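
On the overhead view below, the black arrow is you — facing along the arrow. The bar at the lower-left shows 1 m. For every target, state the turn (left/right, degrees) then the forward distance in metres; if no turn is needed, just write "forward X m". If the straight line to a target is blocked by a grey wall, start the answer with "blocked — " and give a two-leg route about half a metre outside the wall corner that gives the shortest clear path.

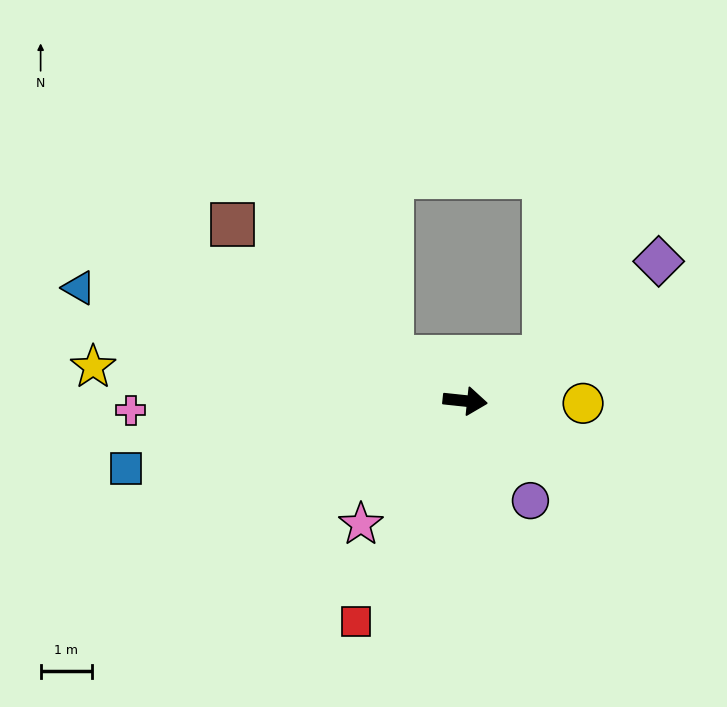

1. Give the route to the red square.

turn right 110°, forward 4.8 m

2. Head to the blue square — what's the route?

turn right 163°, forward 6.8 m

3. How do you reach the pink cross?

turn right 172°, forward 6.6 m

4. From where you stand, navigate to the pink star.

turn right 124°, forward 3.2 m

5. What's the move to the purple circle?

turn right 51°, forward 2.3 m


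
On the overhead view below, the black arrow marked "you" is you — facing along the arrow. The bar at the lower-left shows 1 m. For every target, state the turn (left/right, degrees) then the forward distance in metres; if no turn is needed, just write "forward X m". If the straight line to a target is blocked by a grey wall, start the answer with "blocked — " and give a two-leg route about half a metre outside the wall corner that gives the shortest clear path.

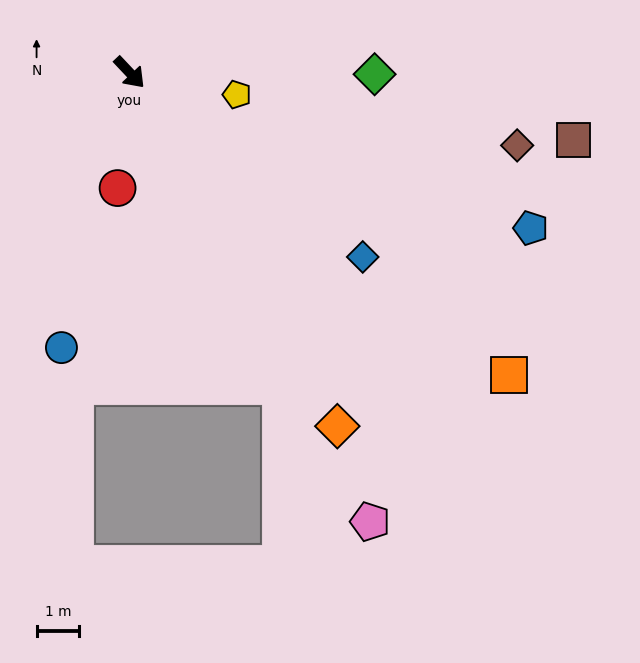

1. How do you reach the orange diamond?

turn right 13°, forward 9.6 m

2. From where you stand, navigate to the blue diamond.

turn left 8°, forward 7.0 m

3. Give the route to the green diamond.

turn left 46°, forward 5.7 m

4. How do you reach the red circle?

turn right 49°, forward 2.7 m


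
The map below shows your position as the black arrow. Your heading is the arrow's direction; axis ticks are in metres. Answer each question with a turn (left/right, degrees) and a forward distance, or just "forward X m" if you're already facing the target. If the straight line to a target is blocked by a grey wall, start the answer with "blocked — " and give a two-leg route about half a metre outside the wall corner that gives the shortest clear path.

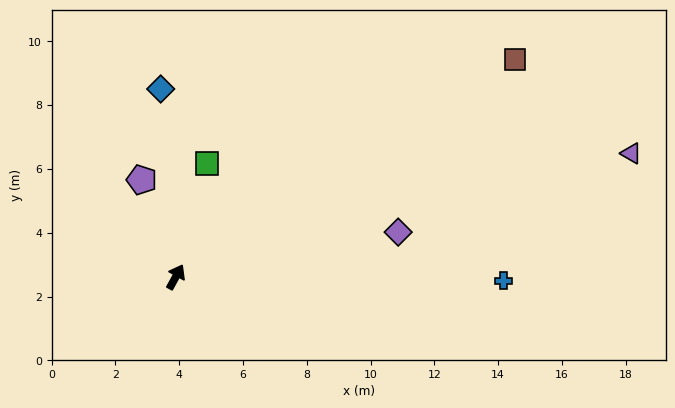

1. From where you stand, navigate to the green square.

turn left 13°, forward 3.7 m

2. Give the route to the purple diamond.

turn right 50°, forward 7.1 m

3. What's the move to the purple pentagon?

turn left 48°, forward 3.2 m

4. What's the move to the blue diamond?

turn left 33°, forward 5.9 m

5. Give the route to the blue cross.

turn right 62°, forward 10.3 m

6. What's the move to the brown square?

turn right 29°, forward 12.6 m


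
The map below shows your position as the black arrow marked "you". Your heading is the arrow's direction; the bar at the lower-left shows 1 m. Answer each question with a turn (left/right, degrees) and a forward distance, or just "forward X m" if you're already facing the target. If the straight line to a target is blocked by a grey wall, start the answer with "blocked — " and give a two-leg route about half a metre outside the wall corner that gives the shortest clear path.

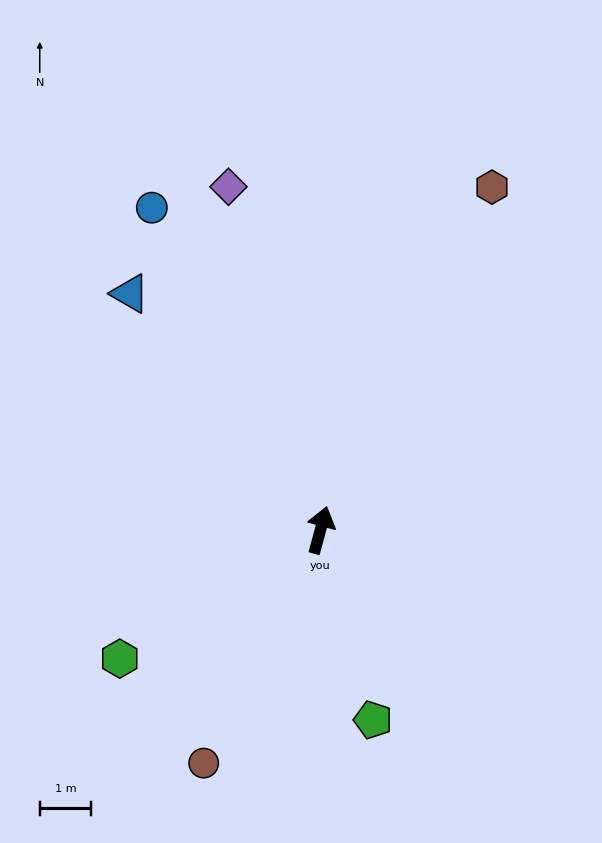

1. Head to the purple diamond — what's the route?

turn left 30°, forward 6.9 m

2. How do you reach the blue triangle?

turn left 54°, forward 5.9 m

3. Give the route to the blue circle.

turn left 43°, forward 7.1 m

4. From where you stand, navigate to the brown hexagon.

turn right 11°, forward 7.5 m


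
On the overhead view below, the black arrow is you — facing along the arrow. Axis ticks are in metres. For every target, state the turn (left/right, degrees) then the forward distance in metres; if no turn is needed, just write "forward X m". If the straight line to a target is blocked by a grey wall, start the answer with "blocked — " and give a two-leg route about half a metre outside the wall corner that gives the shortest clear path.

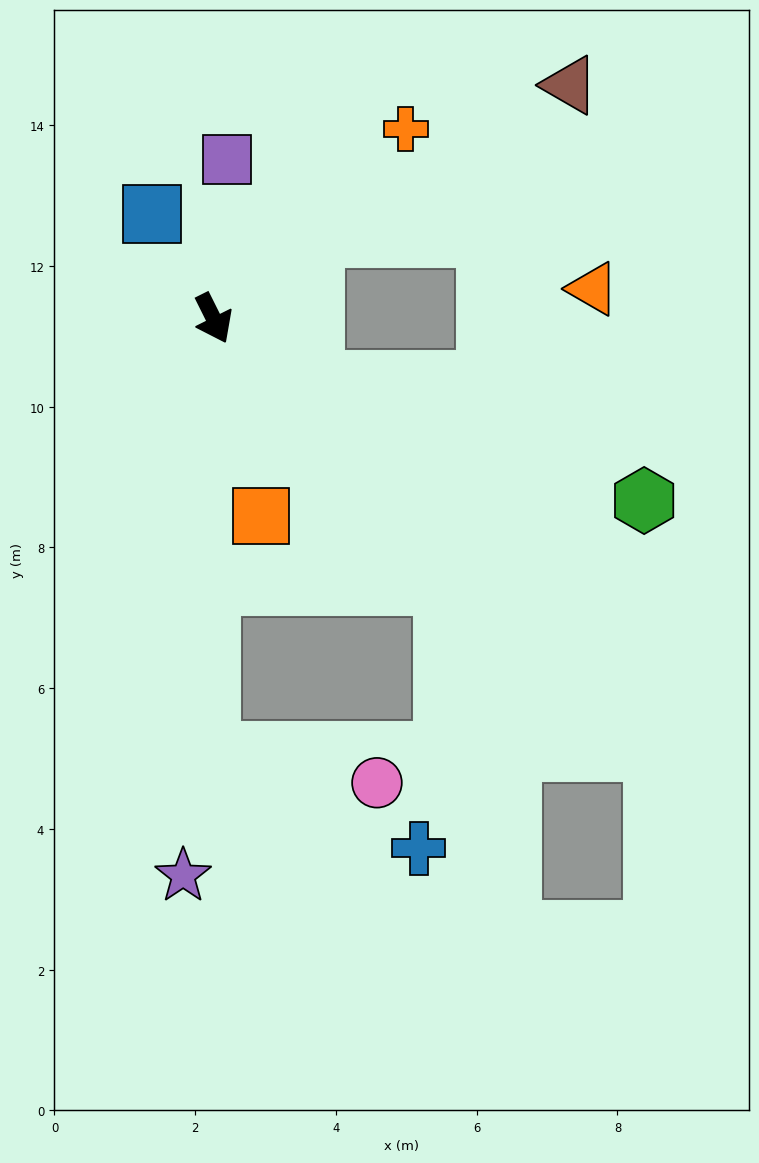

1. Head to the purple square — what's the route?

turn left 149°, forward 2.3 m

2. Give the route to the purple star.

turn right 30°, forward 7.9 m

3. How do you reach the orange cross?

turn left 108°, forward 3.8 m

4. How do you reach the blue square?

turn right 176°, forward 1.7 m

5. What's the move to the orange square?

turn right 13°, forward 2.9 m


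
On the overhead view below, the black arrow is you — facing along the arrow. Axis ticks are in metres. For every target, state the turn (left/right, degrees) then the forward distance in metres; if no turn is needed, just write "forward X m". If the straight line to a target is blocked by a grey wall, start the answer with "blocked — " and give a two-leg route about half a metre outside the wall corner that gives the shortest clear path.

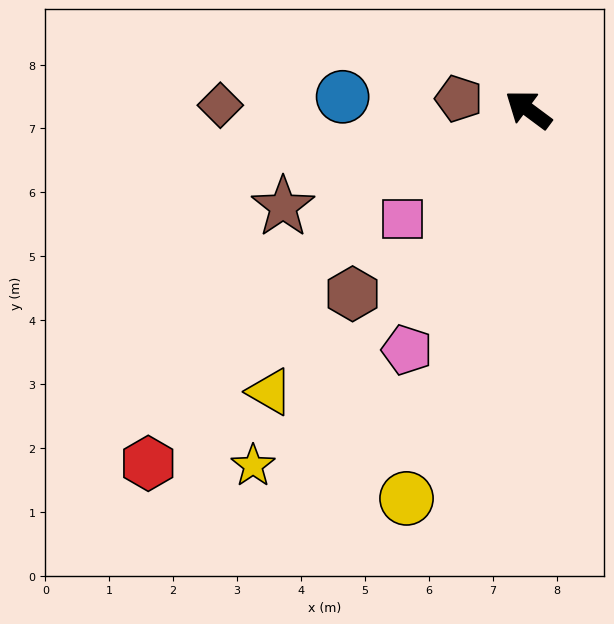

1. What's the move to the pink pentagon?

turn left 100°, forward 4.2 m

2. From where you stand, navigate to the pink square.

turn left 78°, forward 2.6 m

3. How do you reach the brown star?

turn left 58°, forward 4.1 m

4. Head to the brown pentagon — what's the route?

turn left 28°, forward 1.1 m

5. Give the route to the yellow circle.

turn left 109°, forward 6.4 m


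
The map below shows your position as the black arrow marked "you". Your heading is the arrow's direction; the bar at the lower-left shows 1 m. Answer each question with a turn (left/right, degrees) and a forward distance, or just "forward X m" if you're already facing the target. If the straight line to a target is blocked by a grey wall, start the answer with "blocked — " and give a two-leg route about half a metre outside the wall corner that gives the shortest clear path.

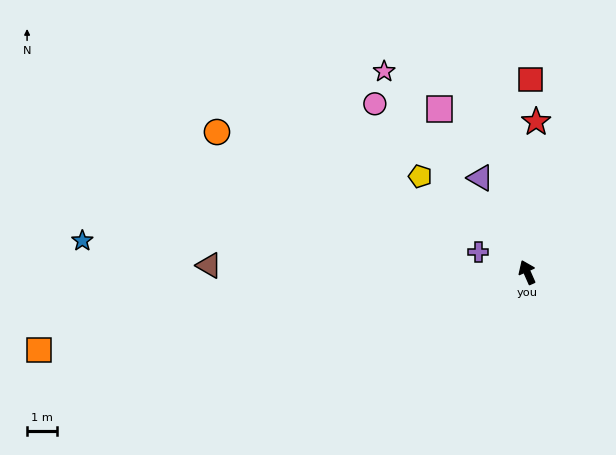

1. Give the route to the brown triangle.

turn left 65°, forward 10.6 m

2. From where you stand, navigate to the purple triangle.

turn left 2°, forward 3.5 m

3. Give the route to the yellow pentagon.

turn left 24°, forward 4.8 m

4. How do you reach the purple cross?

turn left 44°, forward 1.8 m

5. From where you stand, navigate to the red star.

turn right 27°, forward 5.0 m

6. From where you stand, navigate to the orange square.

turn left 75°, forward 16.4 m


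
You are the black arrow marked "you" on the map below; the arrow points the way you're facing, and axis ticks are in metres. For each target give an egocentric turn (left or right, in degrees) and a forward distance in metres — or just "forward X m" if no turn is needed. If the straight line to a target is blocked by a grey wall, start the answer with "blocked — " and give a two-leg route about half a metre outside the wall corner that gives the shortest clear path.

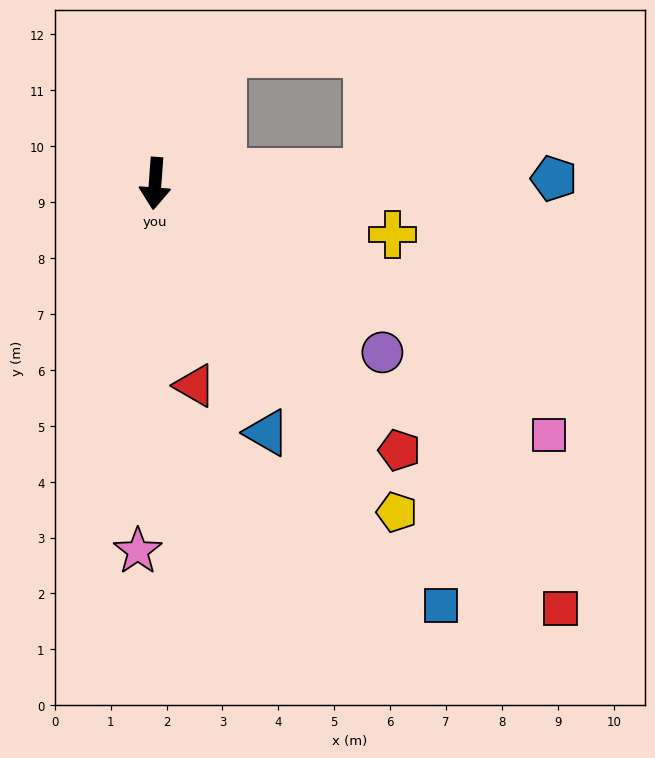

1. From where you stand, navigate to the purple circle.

turn left 58°, forward 5.1 m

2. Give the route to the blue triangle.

turn left 28°, forward 4.9 m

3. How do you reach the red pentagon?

turn left 47°, forward 6.5 m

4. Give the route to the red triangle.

turn left 15°, forward 3.7 m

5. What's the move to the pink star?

forward 6.6 m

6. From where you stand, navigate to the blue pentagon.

turn left 95°, forward 7.1 m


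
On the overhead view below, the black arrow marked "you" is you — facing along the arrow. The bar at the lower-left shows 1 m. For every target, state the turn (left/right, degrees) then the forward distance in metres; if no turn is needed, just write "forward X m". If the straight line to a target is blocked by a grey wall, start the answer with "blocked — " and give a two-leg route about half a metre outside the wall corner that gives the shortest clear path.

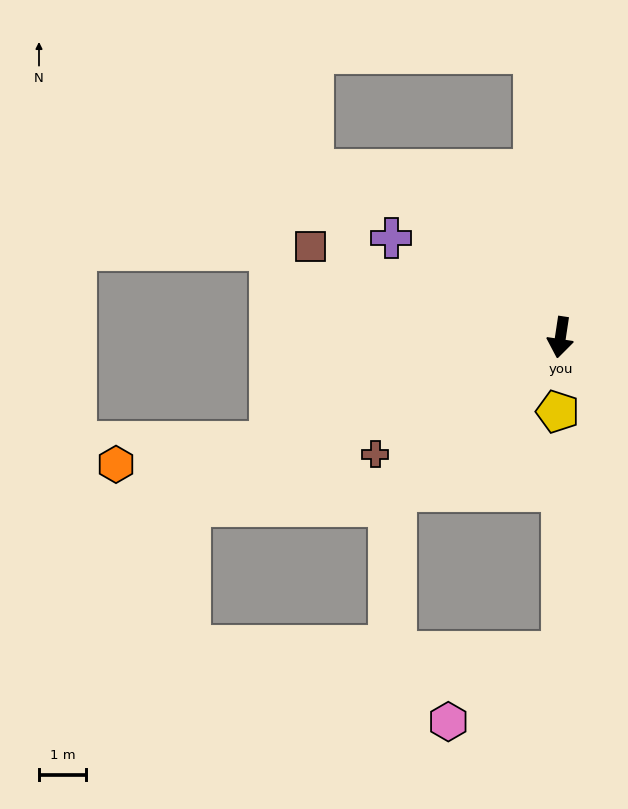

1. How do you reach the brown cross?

turn right 49°, forward 4.6 m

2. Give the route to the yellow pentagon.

turn left 6°, forward 1.6 m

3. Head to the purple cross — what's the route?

turn right 112°, forward 4.1 m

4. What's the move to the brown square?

turn right 101°, forward 5.6 m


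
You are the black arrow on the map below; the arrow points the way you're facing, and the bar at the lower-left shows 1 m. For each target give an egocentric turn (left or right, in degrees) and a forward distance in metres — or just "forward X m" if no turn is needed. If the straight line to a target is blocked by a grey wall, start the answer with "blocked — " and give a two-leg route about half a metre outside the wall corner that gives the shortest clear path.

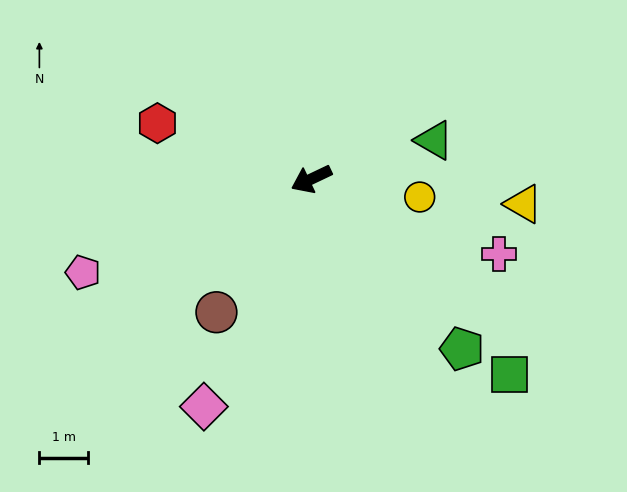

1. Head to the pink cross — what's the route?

turn left 133°, forward 4.1 m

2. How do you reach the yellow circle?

turn left 145°, forward 2.2 m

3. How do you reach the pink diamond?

turn left 39°, forward 5.1 m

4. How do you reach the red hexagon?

turn right 45°, forward 3.3 m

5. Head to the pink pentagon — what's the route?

turn right 3°, forward 5.0 m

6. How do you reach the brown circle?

turn left 29°, forward 3.3 m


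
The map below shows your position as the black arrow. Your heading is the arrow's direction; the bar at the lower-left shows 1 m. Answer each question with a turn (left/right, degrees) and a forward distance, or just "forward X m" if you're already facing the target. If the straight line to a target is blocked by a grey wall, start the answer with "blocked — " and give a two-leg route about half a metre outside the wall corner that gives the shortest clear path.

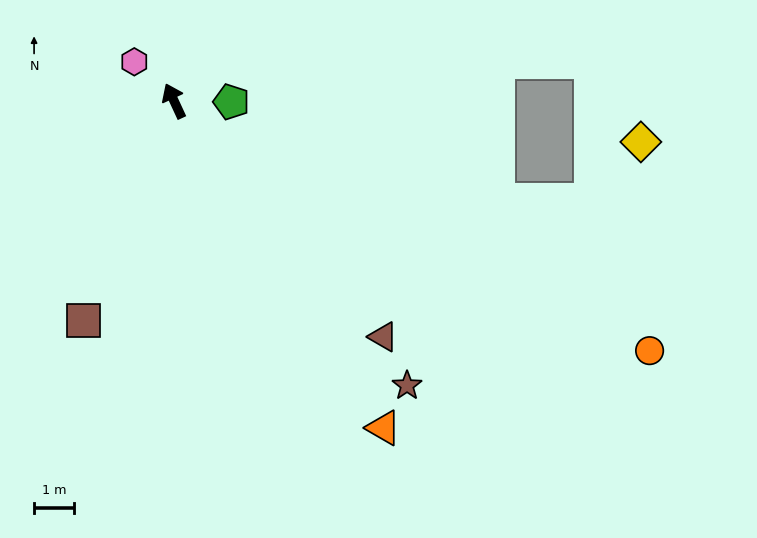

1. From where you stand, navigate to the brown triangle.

turn right 163°, forward 7.9 m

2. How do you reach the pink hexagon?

turn left 21°, forward 1.4 m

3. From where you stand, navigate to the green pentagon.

turn right 116°, forward 1.4 m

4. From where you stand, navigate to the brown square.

turn left 133°, forward 6.0 m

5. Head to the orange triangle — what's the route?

turn right 172°, forward 9.8 m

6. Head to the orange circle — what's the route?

turn right 143°, forward 13.5 m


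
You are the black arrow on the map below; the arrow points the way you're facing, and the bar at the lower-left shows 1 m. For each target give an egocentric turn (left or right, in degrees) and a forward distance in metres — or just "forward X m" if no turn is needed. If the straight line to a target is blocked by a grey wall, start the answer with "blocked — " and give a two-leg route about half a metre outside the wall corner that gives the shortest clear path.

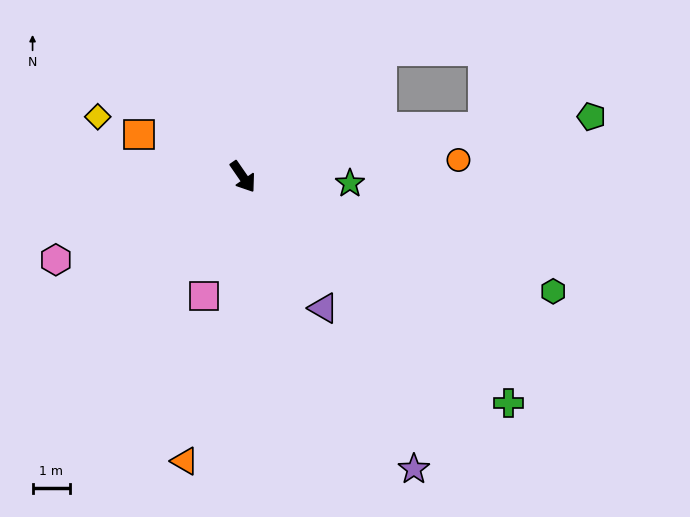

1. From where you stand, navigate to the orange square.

turn right 147°, forward 3.0 m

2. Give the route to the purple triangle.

turn right 3°, forward 4.1 m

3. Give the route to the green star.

turn left 52°, forward 2.9 m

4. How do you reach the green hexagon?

turn left 35°, forward 8.8 m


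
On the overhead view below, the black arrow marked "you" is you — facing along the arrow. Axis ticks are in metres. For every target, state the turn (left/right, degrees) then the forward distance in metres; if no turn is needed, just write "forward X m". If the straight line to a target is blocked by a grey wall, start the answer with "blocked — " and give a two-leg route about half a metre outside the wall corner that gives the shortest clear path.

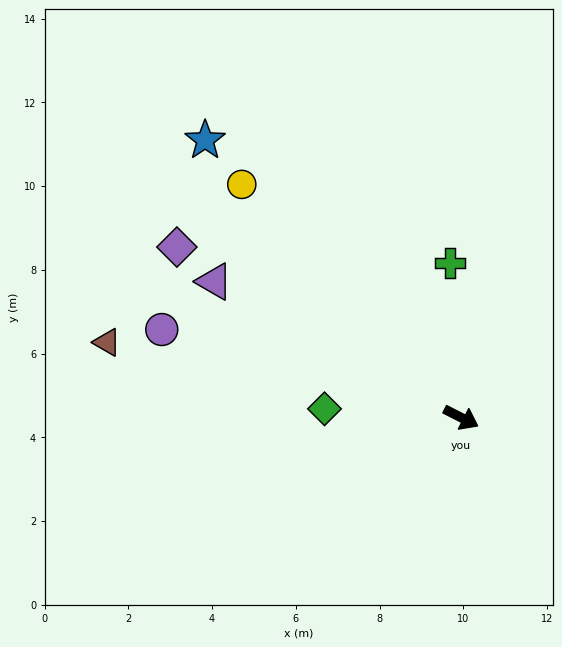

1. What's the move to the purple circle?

turn right 169°, forward 7.5 m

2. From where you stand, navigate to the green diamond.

turn right 157°, forward 3.3 m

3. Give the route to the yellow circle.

turn left 160°, forward 7.6 m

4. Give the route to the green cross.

turn left 121°, forward 3.7 m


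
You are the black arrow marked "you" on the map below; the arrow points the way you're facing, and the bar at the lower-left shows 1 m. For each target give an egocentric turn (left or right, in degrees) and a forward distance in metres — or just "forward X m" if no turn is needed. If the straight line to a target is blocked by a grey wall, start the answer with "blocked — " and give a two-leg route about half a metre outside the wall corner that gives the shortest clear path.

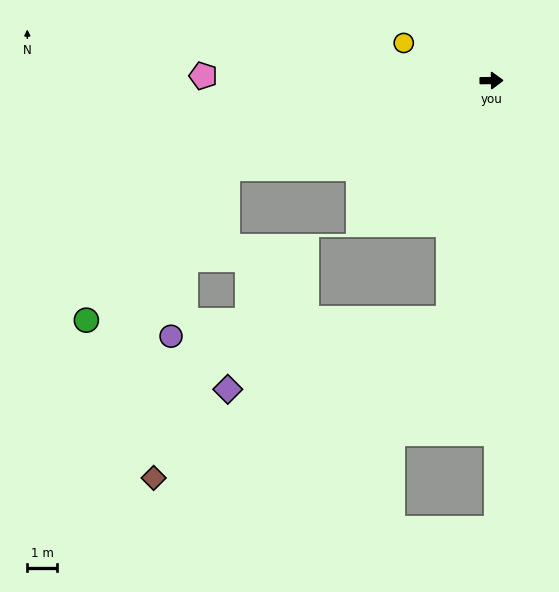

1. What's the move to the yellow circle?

turn left 156°, forward 3.2 m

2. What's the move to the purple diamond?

blocked — turn right 101°, forward 8.1 m, then turn right 62°, forward 7.8 m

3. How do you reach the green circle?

blocked — turn right 162°, forward 9.4 m, then turn left 28°, forward 7.0 m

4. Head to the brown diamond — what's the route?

blocked — turn right 101°, forward 8.1 m, then turn right 51°, forward 11.3 m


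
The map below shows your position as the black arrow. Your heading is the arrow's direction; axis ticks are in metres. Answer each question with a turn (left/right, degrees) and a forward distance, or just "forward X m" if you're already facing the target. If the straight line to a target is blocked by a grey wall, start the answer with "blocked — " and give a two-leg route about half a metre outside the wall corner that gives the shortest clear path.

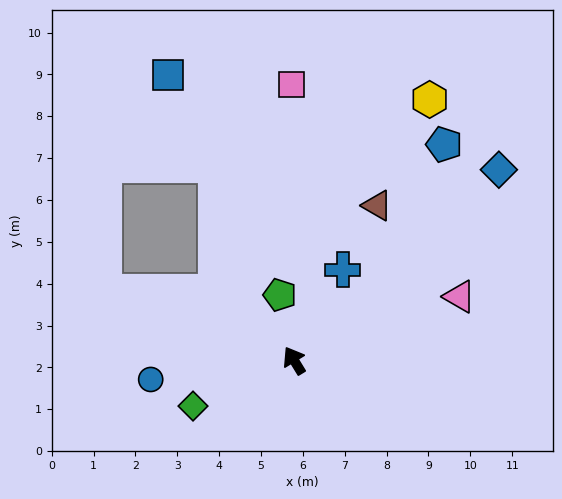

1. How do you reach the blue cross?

turn right 60°, forward 2.5 m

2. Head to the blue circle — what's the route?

turn left 66°, forward 3.5 m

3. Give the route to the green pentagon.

turn right 19°, forward 1.6 m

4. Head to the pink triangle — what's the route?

turn right 100°, forward 4.2 m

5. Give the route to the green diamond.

turn left 83°, forward 2.6 m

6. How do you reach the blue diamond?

turn right 78°, forward 6.7 m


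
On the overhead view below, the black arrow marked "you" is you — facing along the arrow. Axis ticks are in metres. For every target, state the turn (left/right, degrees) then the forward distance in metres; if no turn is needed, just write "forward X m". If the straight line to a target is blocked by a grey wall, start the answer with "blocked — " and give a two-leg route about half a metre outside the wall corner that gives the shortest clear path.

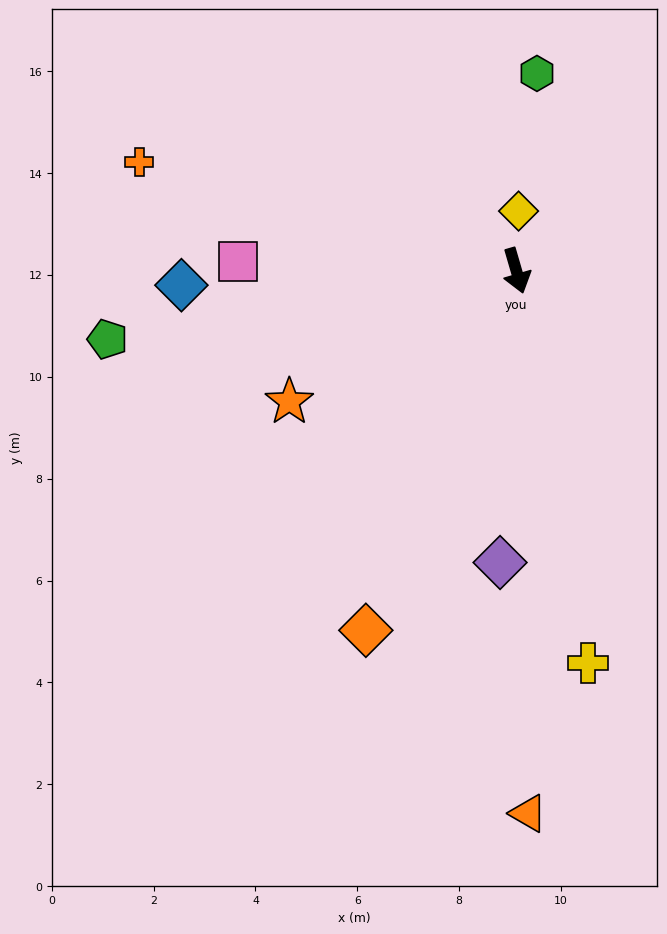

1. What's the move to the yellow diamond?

turn left 162°, forward 1.2 m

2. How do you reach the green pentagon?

turn right 97°, forward 8.1 m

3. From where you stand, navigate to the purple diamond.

turn right 19°, forward 5.7 m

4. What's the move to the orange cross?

turn right 122°, forward 7.7 m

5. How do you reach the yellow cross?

turn right 6°, forward 7.8 m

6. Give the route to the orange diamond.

turn right 39°, forward 7.7 m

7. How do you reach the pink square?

turn right 108°, forward 5.5 m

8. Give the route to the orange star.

turn right 76°, forward 5.1 m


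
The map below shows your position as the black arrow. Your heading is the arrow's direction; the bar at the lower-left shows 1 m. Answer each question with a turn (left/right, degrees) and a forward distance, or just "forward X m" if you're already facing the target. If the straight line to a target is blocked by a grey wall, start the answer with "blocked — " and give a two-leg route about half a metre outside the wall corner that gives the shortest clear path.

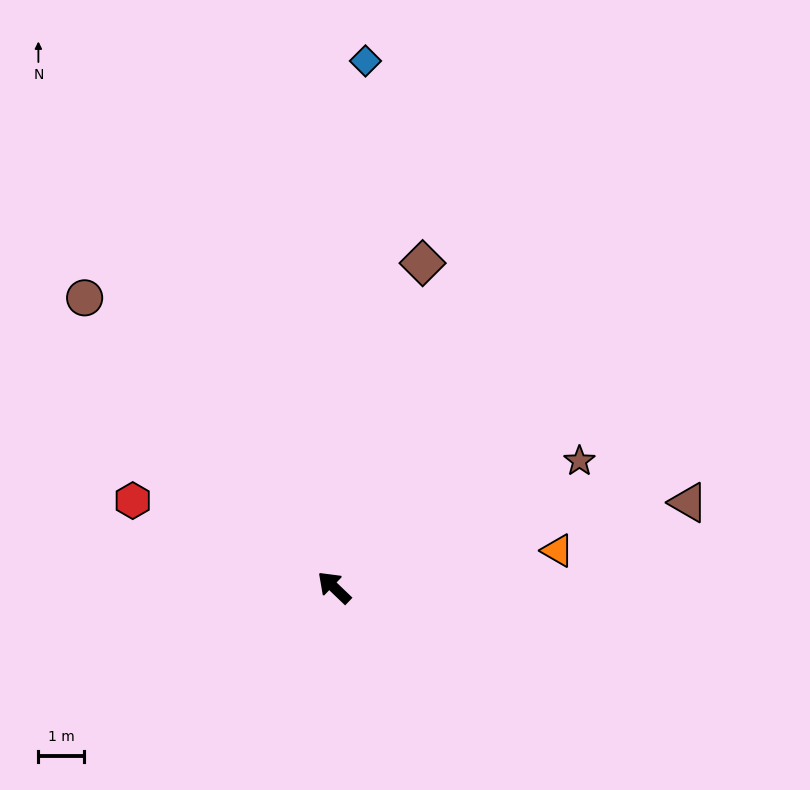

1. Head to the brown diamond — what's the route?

turn right 61°, forward 7.4 m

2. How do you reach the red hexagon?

turn left 20°, forward 4.8 m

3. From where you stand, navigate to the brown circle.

turn right 5°, forward 8.4 m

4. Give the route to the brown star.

turn right 109°, forward 6.1 m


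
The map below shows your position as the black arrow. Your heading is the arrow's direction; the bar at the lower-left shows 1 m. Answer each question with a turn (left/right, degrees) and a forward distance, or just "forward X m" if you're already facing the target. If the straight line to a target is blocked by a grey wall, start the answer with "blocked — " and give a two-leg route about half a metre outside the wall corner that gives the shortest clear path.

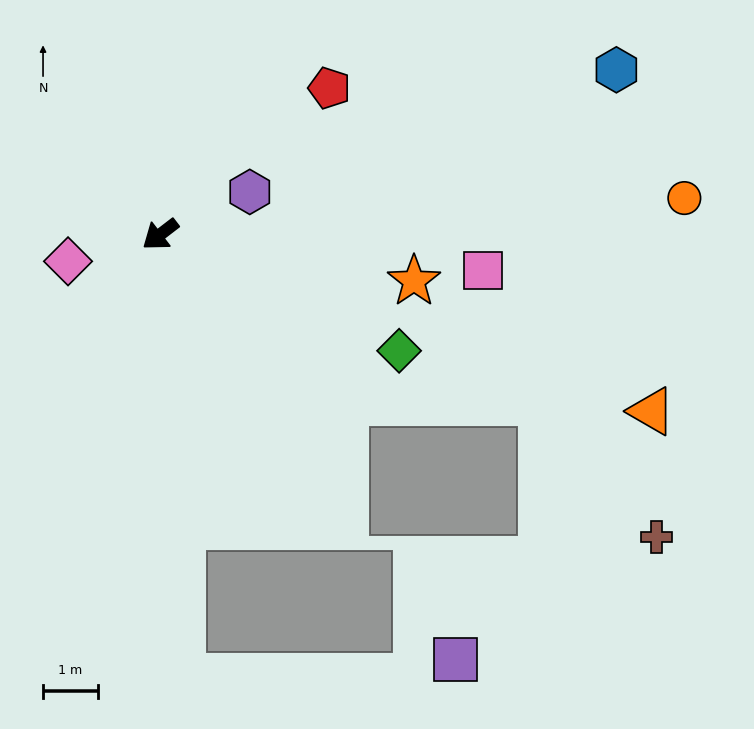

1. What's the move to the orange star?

turn left 132°, forward 4.7 m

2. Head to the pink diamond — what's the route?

turn right 21°, forward 1.7 m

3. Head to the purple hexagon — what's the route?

turn left 168°, forward 1.8 m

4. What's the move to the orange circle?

turn left 146°, forward 9.6 m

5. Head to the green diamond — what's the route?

turn left 117°, forward 4.8 m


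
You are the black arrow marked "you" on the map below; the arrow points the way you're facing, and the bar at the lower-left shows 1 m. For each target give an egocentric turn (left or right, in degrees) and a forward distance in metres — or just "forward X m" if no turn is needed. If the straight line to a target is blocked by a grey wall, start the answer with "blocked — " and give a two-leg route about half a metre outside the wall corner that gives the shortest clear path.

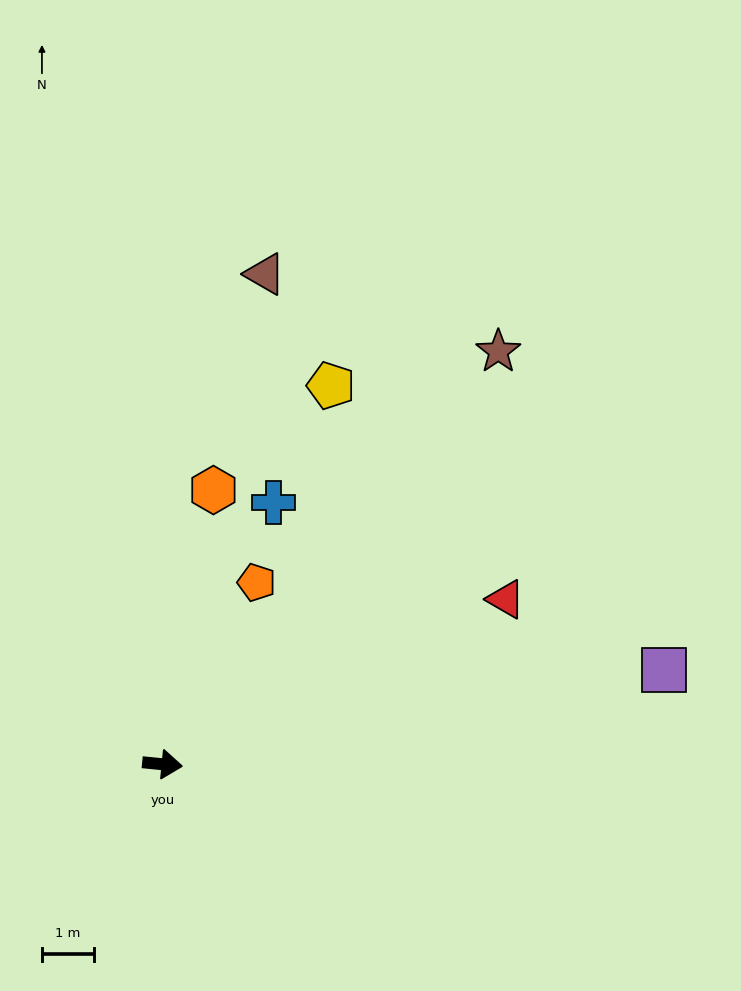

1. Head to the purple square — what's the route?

turn left 16°, forward 9.7 m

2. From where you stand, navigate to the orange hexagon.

turn left 85°, forward 5.3 m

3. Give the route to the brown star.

turn left 57°, forward 10.1 m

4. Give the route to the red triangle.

turn left 31°, forward 7.3 m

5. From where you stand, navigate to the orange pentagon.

turn left 68°, forward 3.9 m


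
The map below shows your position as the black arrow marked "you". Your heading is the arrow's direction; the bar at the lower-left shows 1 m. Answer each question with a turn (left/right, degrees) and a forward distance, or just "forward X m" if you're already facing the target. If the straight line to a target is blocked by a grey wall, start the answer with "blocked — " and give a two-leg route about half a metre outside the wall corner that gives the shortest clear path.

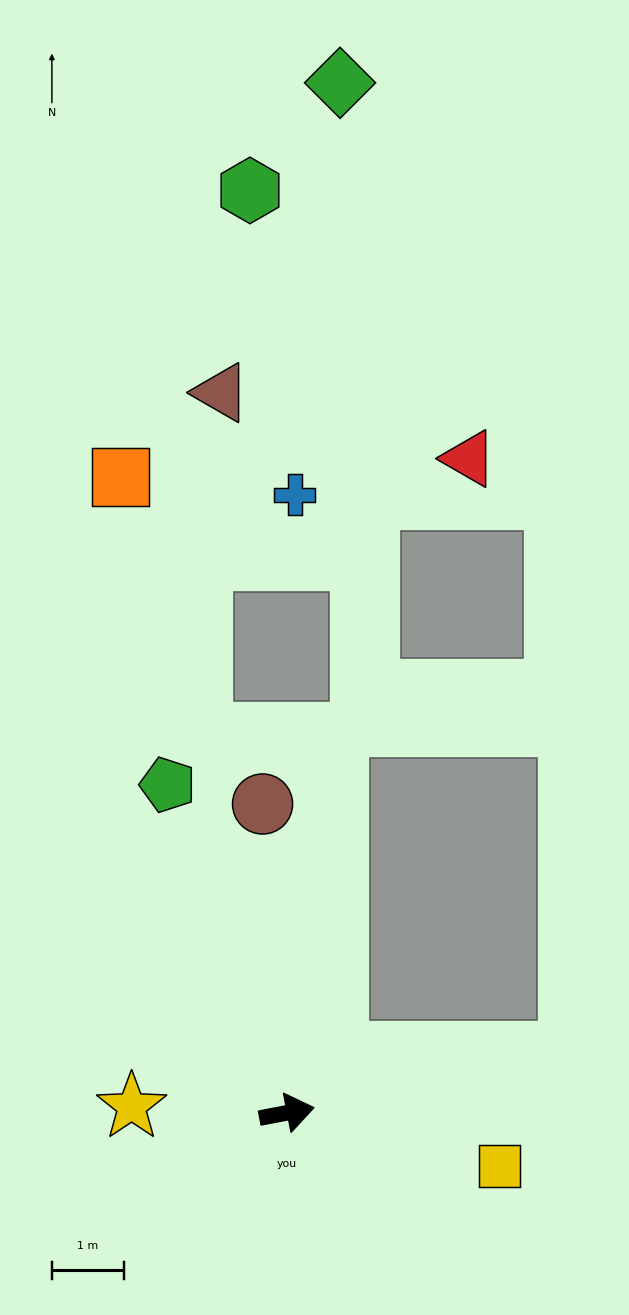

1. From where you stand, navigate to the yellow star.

turn left 167°, forward 2.2 m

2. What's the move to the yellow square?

turn right 25°, forward 3.1 m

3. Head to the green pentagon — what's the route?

turn left 99°, forward 4.9 m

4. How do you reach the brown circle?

turn left 84°, forward 4.3 m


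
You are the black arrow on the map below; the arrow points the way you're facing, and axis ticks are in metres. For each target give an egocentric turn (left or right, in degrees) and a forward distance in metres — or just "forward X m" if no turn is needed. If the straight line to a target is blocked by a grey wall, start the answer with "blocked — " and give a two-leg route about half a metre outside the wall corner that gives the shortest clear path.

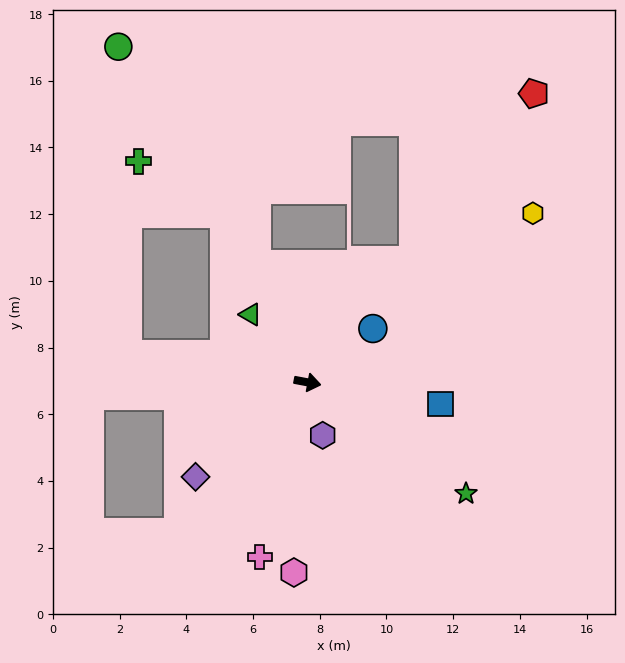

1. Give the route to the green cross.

blocked — turn left 127°, forward 5.6 m, then turn left 32°, forward 3.0 m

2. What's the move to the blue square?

forward 4.0 m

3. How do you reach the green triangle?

turn left 141°, forward 2.7 m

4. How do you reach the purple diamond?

turn right 129°, forward 4.4 m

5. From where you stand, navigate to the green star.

turn right 24°, forward 5.8 m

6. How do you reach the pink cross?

turn right 95°, forward 5.4 m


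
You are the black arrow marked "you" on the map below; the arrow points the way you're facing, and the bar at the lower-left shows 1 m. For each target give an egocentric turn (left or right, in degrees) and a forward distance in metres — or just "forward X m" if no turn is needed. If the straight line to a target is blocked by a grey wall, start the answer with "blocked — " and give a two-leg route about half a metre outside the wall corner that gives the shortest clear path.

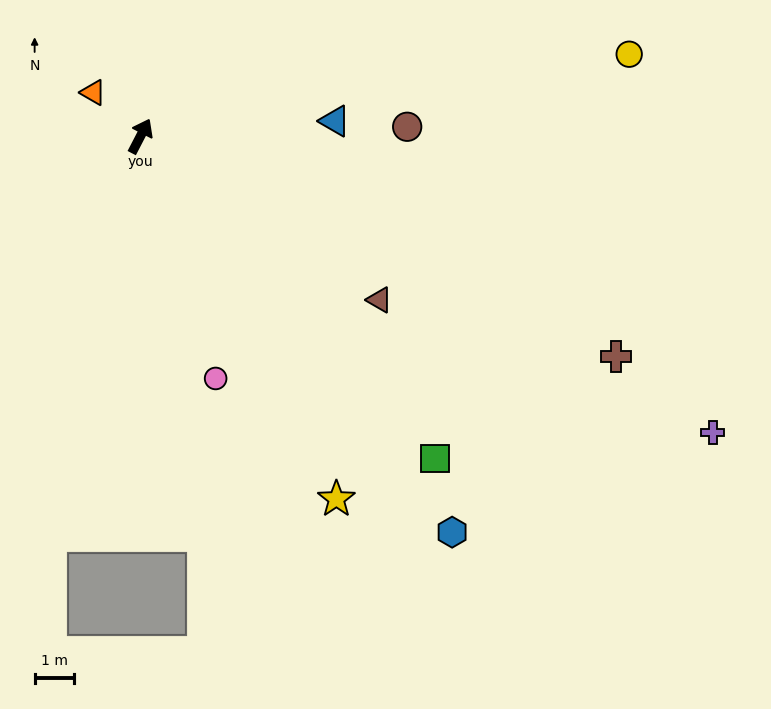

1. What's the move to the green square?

turn right 110°, forward 11.2 m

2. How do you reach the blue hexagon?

turn right 114°, forward 12.9 m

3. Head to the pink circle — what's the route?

turn right 135°, forward 6.5 m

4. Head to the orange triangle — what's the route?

turn left 75°, forward 1.6 m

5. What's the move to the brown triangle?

turn right 97°, forward 7.4 m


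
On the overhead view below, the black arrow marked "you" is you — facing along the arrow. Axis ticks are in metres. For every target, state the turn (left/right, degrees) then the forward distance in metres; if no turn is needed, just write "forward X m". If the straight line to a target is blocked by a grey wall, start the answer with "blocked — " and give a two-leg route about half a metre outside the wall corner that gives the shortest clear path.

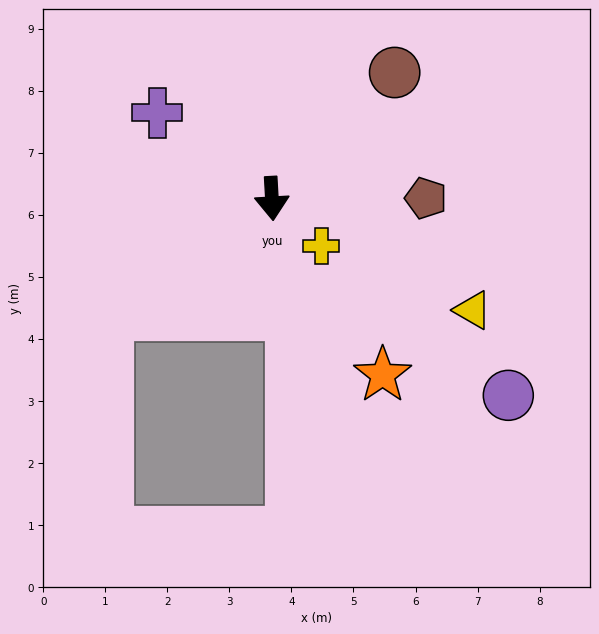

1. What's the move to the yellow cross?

turn left 43°, forward 1.1 m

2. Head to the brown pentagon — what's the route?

turn left 87°, forward 2.5 m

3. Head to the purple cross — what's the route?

turn right 130°, forward 2.3 m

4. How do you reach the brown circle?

turn left 133°, forward 2.8 m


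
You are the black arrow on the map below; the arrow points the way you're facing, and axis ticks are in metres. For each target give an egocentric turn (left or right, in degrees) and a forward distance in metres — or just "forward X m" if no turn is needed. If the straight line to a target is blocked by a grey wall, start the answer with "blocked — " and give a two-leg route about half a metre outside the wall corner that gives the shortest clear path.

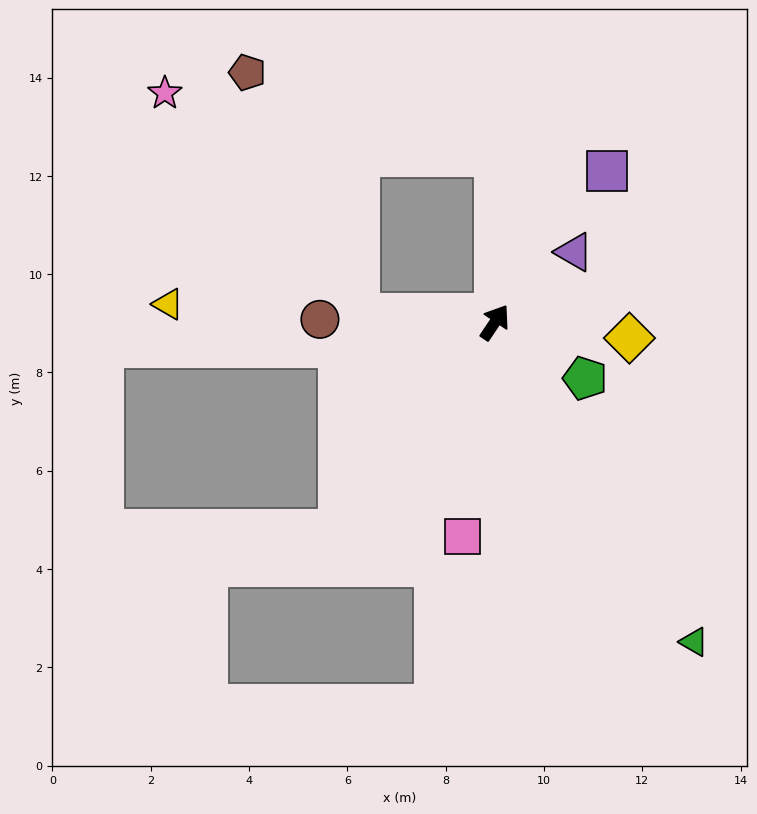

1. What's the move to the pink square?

turn right 155°, forward 4.4 m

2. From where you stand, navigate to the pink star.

blocked — turn left 120°, forward 2.8 m, then turn right 45°, forward 6.0 m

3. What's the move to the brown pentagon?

blocked — turn left 120°, forward 2.8 m, then turn right 61°, forward 5.4 m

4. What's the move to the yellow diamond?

turn right 63°, forward 2.8 m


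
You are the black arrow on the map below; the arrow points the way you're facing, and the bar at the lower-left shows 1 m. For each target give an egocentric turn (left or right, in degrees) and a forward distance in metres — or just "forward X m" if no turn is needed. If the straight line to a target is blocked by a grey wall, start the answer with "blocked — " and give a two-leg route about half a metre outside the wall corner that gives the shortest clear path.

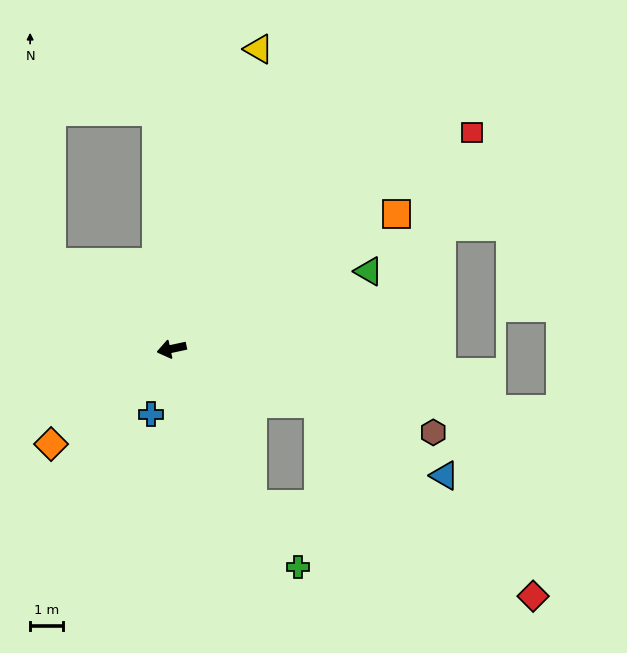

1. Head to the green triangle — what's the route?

turn right 171°, forward 6.4 m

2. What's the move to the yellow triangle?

turn right 118°, forward 9.5 m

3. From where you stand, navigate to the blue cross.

turn left 60°, forward 2.1 m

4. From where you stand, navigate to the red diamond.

blocked — turn left 147°, forward 4.7 m, then turn right 21°, forward 8.8 m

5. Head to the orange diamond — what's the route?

turn left 26°, forward 4.7 m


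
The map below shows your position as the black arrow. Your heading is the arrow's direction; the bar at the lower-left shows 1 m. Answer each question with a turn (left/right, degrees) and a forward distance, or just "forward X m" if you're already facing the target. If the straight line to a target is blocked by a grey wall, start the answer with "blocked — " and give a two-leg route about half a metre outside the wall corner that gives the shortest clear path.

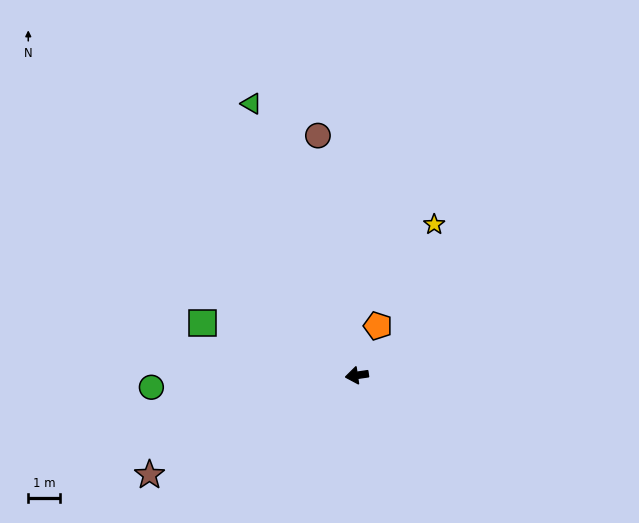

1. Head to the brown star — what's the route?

turn left 17°, forward 7.3 m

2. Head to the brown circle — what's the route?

turn right 89°, forward 7.7 m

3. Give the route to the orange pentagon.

turn right 121°, forward 1.7 m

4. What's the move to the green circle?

turn right 5°, forward 6.5 m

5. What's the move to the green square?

turn right 27°, forward 5.2 m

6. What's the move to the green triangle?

turn right 77°, forward 9.2 m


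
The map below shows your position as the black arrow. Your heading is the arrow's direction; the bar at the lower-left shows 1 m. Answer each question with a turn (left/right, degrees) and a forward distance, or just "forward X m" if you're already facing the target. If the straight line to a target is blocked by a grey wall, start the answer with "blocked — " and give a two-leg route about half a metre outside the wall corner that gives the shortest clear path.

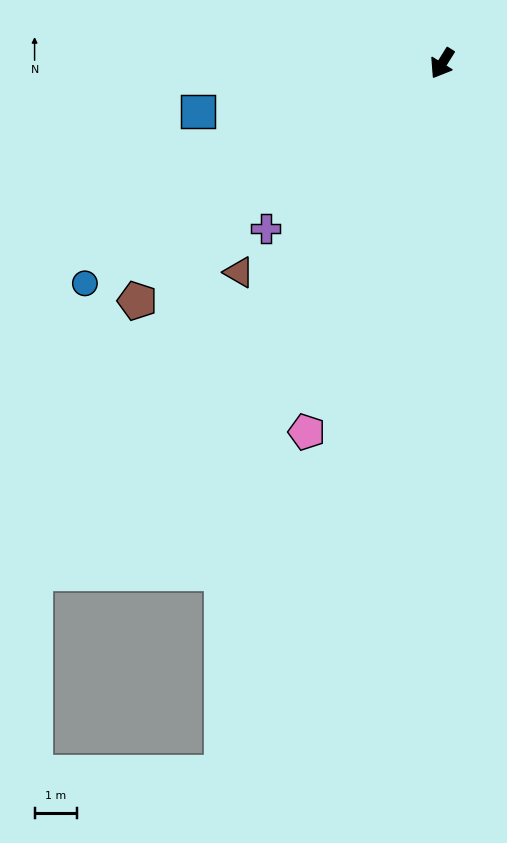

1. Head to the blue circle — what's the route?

turn right 26°, forward 9.8 m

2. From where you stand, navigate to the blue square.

turn right 47°, forward 5.8 m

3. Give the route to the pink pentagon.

turn left 12°, forward 9.2 m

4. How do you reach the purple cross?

turn right 15°, forward 5.6 m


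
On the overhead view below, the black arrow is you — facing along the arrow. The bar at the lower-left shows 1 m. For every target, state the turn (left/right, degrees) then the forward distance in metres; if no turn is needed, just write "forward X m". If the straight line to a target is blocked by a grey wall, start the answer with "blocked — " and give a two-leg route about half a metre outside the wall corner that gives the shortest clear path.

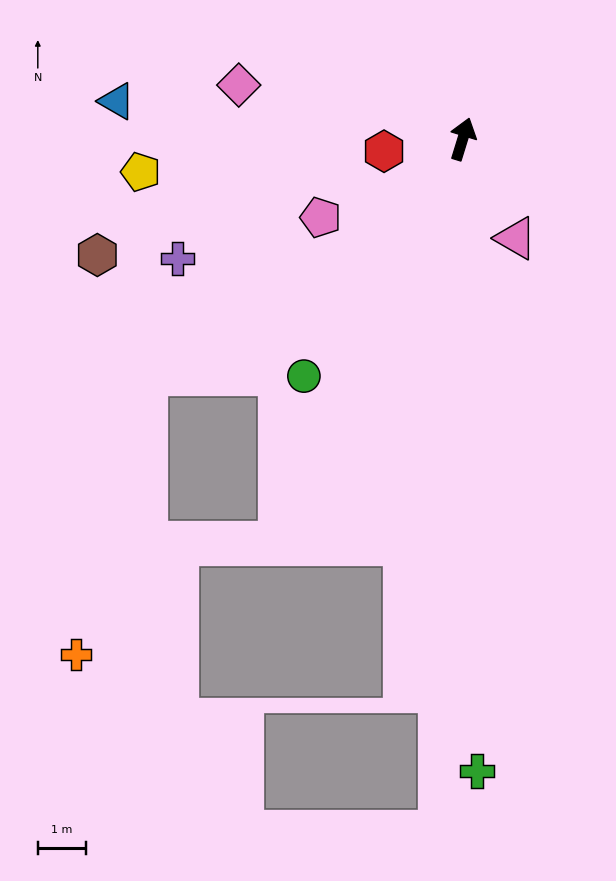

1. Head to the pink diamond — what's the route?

turn left 94°, forward 4.8 m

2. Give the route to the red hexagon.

turn left 116°, forward 1.7 m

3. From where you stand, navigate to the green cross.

turn right 162°, forward 13.1 m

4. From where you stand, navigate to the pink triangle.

turn right 135°, forward 2.3 m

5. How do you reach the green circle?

turn left 163°, forward 5.9 m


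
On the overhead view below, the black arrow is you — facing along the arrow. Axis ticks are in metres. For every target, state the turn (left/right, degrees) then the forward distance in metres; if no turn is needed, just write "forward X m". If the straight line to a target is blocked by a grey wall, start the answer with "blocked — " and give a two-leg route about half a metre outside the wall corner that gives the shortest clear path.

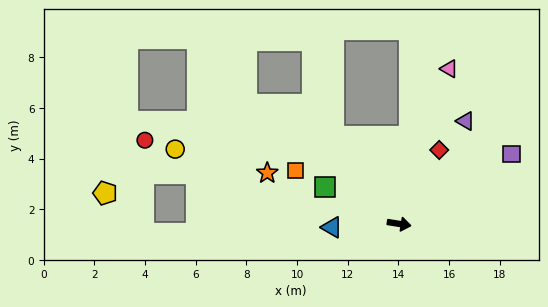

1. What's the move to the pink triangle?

turn left 81°, forward 6.4 m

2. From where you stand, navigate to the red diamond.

turn left 71°, forward 3.3 m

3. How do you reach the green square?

turn left 162°, forward 3.3 m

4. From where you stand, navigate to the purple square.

turn left 41°, forward 5.2 m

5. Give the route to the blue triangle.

turn right 168°, forward 2.7 m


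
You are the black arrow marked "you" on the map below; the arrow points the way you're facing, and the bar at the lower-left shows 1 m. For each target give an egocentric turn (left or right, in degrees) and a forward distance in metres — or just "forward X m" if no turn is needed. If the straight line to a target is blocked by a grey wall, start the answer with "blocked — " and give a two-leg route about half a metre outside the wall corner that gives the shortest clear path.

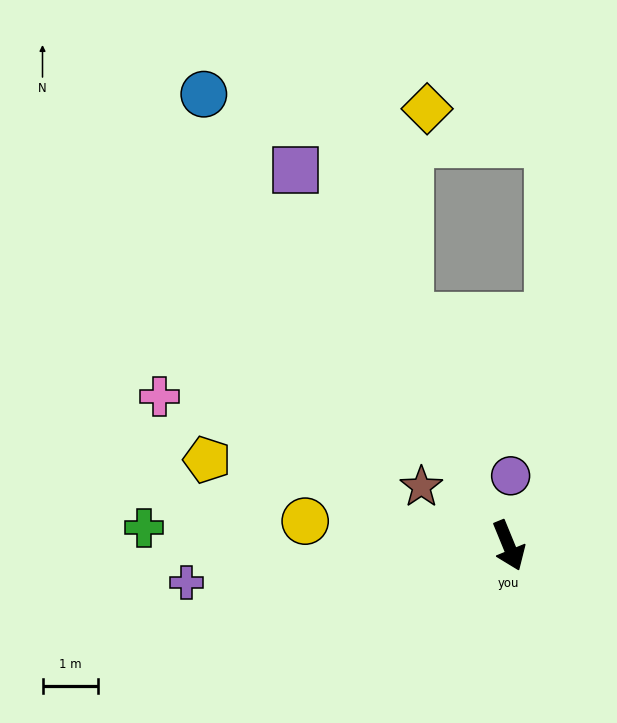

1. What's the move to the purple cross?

turn right 106°, forward 5.9 m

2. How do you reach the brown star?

turn right 146°, forward 1.9 m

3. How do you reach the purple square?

turn right 173°, forward 7.8 m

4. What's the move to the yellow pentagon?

turn right 128°, forward 5.7 m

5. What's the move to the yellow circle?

turn right 119°, forward 3.7 m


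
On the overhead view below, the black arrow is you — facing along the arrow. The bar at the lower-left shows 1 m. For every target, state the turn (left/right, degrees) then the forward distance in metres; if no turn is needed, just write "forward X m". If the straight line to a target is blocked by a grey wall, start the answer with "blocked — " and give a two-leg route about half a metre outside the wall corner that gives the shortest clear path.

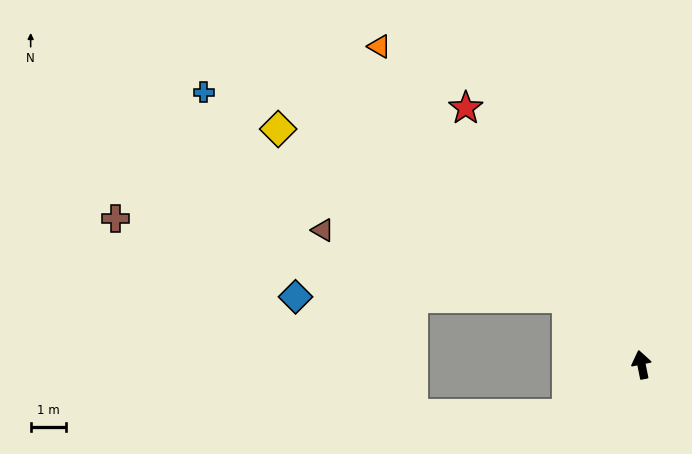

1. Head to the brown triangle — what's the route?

blocked — turn left 37°, forward 2.8 m, then turn left 26°, forward 7.2 m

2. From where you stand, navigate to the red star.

turn left 23°, forward 8.8 m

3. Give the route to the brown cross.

blocked — turn left 37°, forward 2.8 m, then turn left 32°, forward 12.9 m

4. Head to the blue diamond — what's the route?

blocked — turn left 37°, forward 2.8 m, then turn left 41°, forward 7.7 m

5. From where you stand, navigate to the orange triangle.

turn left 28°, forward 11.7 m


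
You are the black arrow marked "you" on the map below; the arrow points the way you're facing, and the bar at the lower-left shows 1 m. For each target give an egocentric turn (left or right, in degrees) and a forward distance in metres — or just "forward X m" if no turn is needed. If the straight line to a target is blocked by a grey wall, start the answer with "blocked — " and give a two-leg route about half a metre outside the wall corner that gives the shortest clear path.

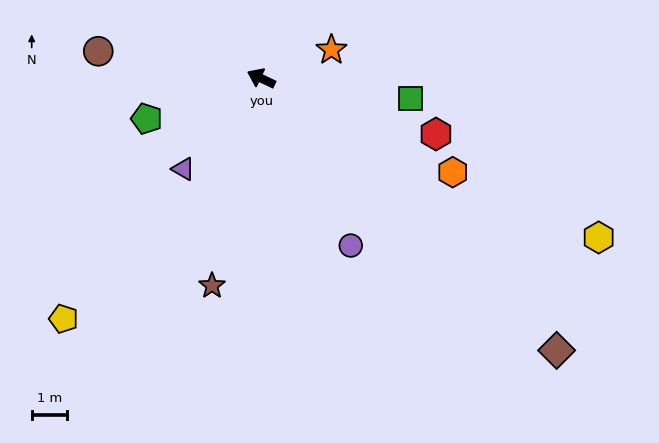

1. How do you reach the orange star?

turn right 133°, forward 2.1 m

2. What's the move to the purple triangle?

turn left 75°, forward 3.4 m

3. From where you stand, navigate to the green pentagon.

turn left 45°, forward 3.4 m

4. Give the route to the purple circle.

turn left 144°, forward 5.4 m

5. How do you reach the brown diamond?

turn left 163°, forward 11.3 m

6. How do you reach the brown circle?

turn left 16°, forward 4.7 m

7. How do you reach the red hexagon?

turn right 172°, forward 5.2 m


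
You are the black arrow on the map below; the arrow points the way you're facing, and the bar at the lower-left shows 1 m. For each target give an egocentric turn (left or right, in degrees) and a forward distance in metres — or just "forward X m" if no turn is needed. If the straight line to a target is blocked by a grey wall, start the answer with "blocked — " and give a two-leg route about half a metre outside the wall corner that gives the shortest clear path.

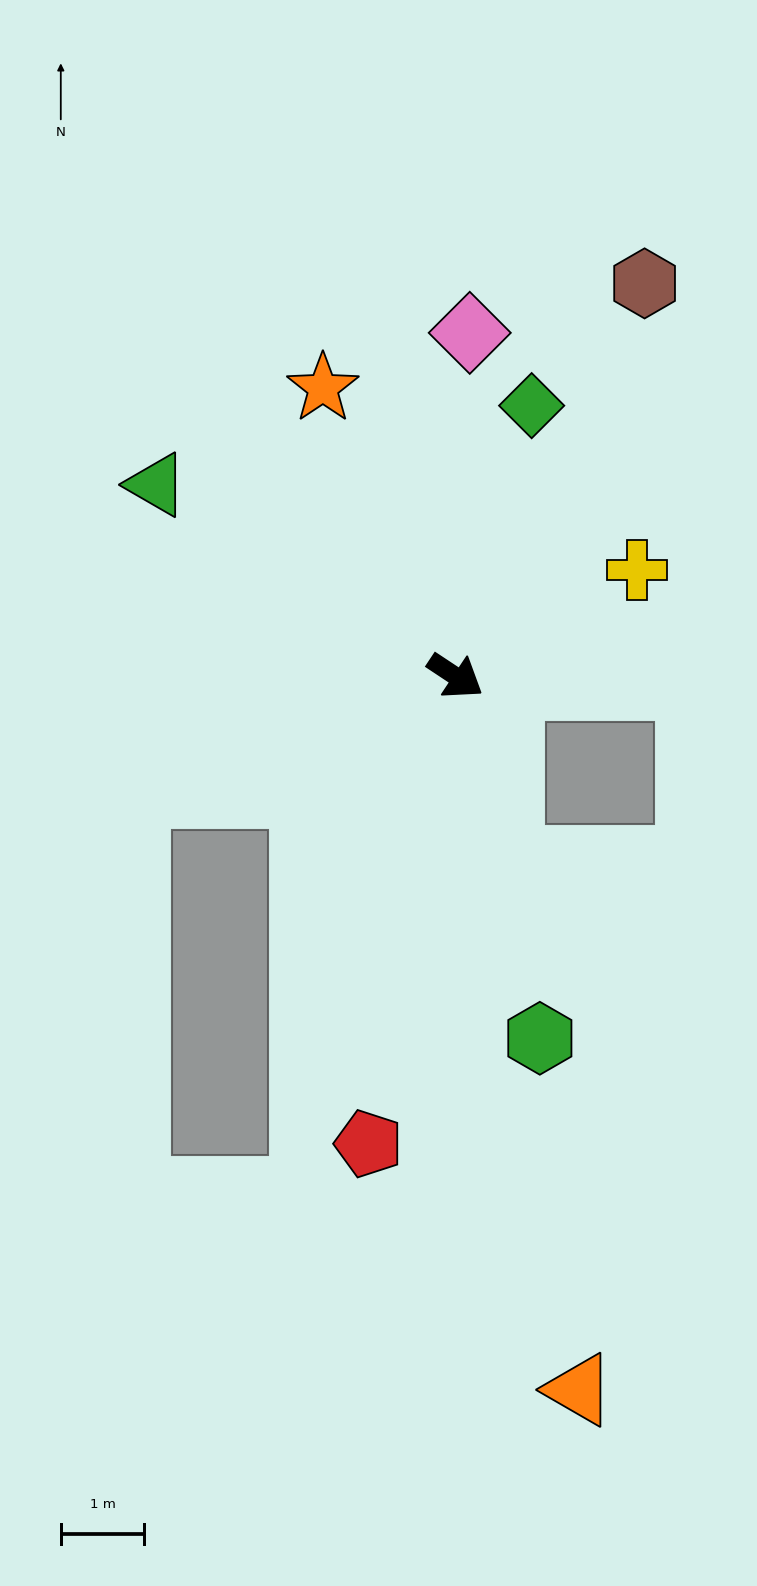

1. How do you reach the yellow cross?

turn left 64°, forward 2.5 m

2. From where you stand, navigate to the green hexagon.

turn right 43°, forward 4.5 m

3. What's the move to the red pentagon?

turn right 67°, forward 5.7 m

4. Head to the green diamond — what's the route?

turn left 108°, forward 3.4 m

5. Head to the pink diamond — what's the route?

turn left 121°, forward 4.1 m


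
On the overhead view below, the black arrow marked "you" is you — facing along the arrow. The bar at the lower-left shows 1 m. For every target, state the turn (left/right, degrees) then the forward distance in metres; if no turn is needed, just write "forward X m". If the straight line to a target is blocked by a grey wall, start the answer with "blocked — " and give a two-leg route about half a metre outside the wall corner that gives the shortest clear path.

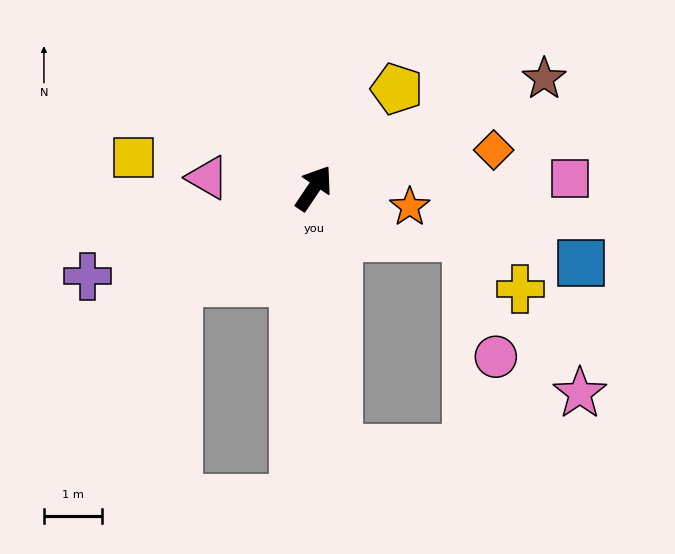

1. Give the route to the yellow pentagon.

turn right 6°, forward 2.2 m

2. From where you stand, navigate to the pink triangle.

turn left 118°, forward 1.8 m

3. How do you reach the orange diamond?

turn right 44°, forward 3.2 m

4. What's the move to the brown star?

turn right 31°, forward 4.4 m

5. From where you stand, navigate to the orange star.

turn right 67°, forward 1.7 m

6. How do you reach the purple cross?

turn left 145°, forward 4.2 m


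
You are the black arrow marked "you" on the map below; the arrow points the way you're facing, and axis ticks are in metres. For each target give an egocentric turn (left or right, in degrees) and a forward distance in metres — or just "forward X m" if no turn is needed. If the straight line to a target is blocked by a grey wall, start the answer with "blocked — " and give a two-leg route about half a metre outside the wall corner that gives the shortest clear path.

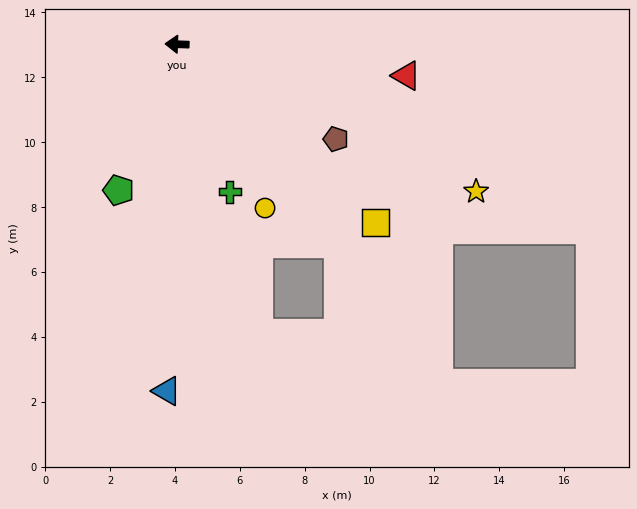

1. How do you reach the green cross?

turn left 112°, forward 4.8 m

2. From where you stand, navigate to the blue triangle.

turn left 90°, forward 10.7 m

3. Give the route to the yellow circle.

turn left 120°, forward 5.7 m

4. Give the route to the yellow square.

turn left 140°, forward 8.2 m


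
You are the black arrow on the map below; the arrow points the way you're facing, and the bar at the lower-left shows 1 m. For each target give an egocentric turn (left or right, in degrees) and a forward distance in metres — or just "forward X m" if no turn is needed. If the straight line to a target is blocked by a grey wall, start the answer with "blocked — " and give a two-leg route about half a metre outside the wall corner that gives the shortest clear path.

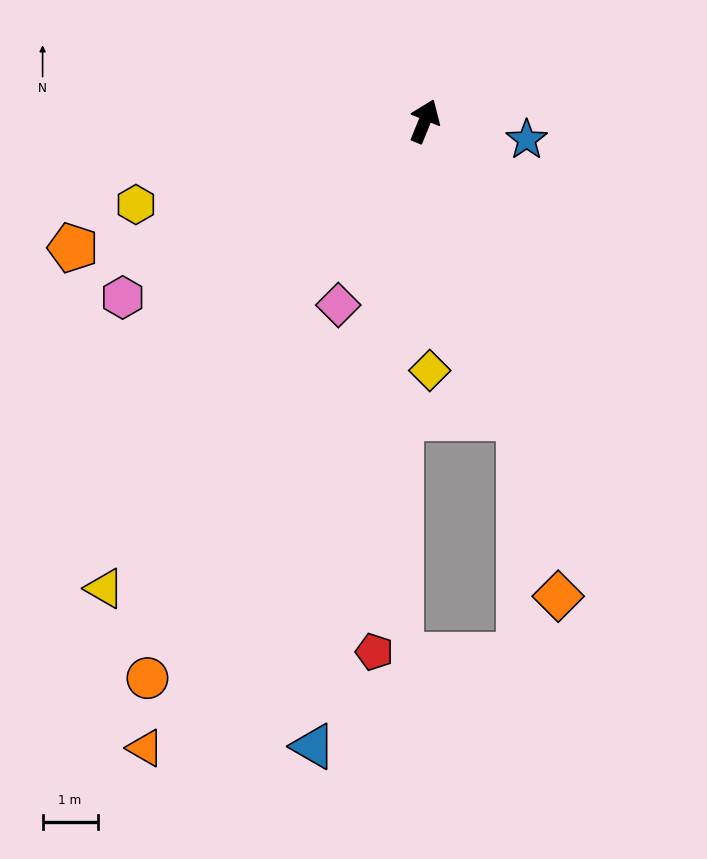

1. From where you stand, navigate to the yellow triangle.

turn left 168°, forward 10.3 m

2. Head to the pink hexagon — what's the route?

turn left 142°, forward 6.4 m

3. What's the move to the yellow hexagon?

turn left 128°, forward 5.5 m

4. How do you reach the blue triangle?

turn right 168°, forward 11.5 m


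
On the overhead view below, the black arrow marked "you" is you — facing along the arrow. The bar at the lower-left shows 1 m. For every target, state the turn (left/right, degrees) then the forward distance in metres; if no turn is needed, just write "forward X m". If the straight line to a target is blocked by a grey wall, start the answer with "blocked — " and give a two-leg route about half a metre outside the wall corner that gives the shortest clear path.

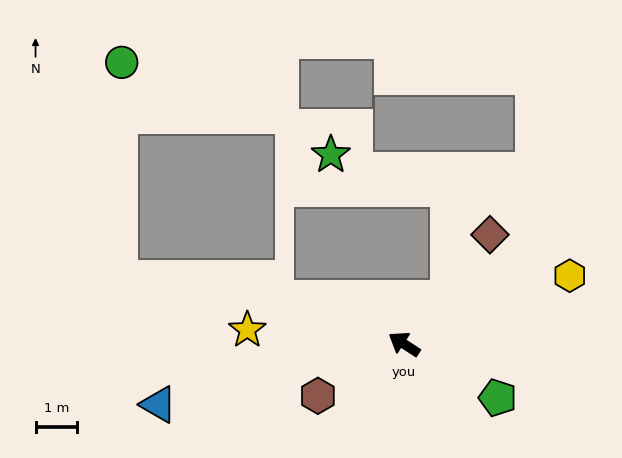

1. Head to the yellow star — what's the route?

turn left 28°, forward 3.8 m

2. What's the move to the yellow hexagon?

turn right 125°, forward 4.3 m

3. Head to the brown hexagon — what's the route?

turn left 64°, forward 2.4 m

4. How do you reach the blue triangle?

turn left 47°, forward 6.1 m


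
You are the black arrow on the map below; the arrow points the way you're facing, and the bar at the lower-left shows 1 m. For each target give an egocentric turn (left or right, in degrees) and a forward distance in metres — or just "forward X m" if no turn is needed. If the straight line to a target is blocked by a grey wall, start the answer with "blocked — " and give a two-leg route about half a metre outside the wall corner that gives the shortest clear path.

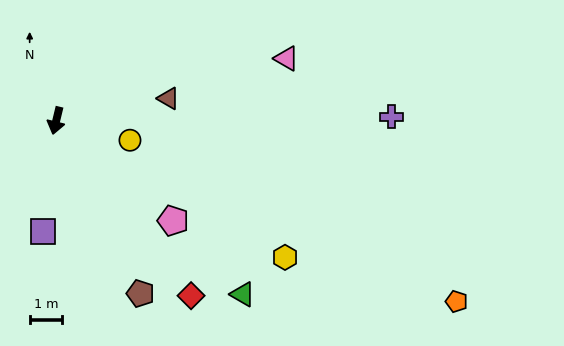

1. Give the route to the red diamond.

turn left 51°, forward 6.8 m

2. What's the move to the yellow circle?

turn left 89°, forward 2.4 m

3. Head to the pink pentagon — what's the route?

turn left 63°, forward 4.7 m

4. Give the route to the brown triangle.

turn left 115°, forward 3.5 m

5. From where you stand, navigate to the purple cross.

turn left 104°, forward 10.3 m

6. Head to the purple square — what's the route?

turn left 7°, forward 3.4 m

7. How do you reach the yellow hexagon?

turn left 73°, forward 8.2 m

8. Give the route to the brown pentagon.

turn left 40°, forward 5.9 m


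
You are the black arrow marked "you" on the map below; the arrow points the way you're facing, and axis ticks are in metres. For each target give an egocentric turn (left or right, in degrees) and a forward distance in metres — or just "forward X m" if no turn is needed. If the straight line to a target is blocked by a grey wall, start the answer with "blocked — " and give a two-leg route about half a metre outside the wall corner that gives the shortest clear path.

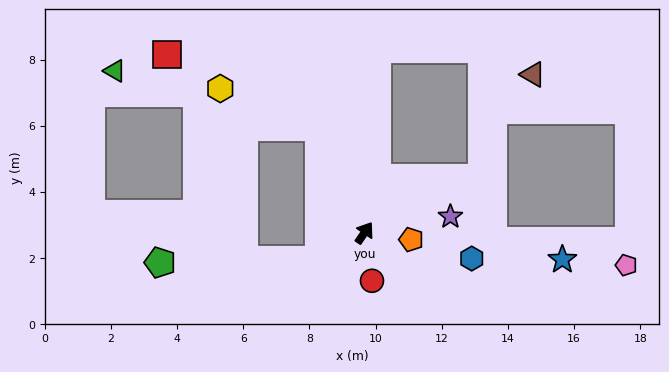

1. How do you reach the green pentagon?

blocked — turn left 155°, forward 1.6 m, then turn right 30°, forward 4.8 m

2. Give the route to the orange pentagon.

turn right 64°, forward 1.4 m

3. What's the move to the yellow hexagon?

blocked — turn left 58°, forward 3.5 m, then turn left 45°, forward 3.2 m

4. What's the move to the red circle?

turn right 137°, forward 1.5 m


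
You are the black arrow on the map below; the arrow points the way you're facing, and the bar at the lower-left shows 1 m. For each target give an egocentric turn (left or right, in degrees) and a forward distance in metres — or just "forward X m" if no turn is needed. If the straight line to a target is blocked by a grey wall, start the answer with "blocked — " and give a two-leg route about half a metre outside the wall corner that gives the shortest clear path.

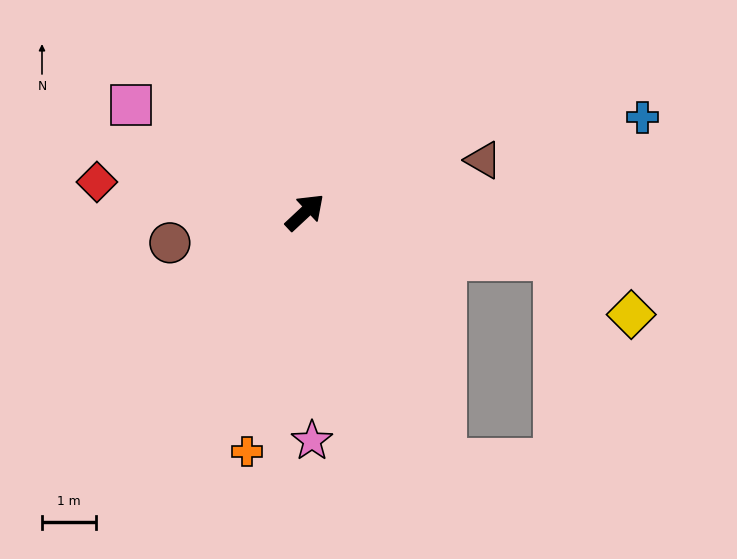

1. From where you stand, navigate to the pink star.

turn right 131°, forward 4.3 m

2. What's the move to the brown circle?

turn left 150°, forward 2.6 m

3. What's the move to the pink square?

turn left 105°, forward 3.8 m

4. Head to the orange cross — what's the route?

turn right 147°, forward 4.6 m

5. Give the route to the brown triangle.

turn right 27°, forward 3.5 m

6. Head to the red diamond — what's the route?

turn left 129°, forward 3.9 m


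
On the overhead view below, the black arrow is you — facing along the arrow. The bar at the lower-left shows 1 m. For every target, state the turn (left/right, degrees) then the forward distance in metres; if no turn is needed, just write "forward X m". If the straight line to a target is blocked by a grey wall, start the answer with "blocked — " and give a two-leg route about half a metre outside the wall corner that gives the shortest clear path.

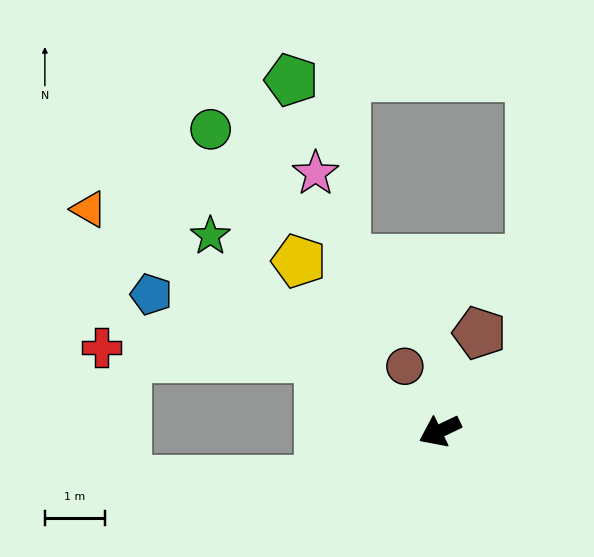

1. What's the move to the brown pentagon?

turn right 138°, forward 1.8 m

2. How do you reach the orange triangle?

turn right 58°, forward 6.9 m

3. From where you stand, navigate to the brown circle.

turn right 87°, forward 1.2 m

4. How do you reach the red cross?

blocked — turn right 57°, forward 2.3 m, then turn left 29°, forward 3.6 m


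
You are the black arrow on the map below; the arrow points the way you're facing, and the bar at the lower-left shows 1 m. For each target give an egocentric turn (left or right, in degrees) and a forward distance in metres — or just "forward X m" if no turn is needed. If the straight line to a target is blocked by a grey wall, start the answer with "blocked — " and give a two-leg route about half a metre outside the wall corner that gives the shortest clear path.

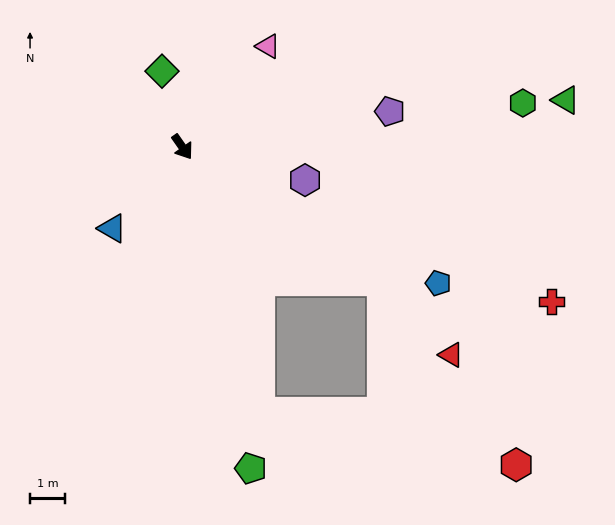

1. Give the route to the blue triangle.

turn right 76°, forward 3.1 m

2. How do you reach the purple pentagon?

turn left 65°, forward 6.0 m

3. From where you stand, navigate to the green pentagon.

turn right 23°, forward 9.3 m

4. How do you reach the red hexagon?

blocked — turn right 19°, forward 7.8 m, then turn left 62°, forward 7.4 m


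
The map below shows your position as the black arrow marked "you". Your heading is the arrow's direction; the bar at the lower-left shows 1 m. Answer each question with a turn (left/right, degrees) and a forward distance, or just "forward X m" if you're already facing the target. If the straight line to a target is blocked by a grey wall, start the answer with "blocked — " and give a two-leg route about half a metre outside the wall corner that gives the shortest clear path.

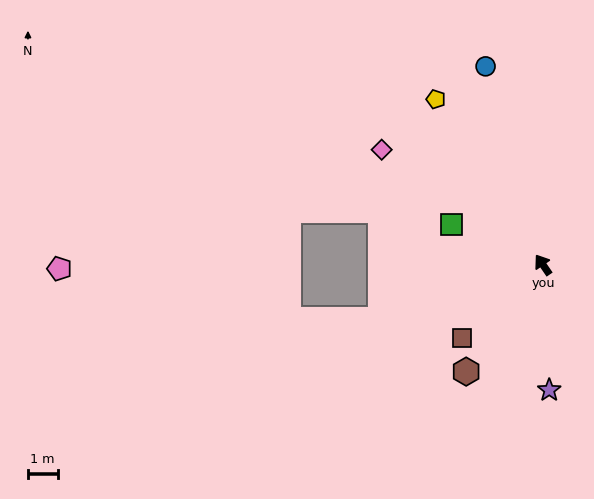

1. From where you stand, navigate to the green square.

turn left 32°, forward 3.4 m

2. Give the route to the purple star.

turn left 148°, forward 4.2 m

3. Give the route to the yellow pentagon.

forward 6.7 m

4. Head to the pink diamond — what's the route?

turn left 20°, forward 6.7 m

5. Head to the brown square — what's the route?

turn left 98°, forward 3.7 m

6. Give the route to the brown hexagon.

turn left 110°, forward 4.4 m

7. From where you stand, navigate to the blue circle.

turn right 18°, forward 7.0 m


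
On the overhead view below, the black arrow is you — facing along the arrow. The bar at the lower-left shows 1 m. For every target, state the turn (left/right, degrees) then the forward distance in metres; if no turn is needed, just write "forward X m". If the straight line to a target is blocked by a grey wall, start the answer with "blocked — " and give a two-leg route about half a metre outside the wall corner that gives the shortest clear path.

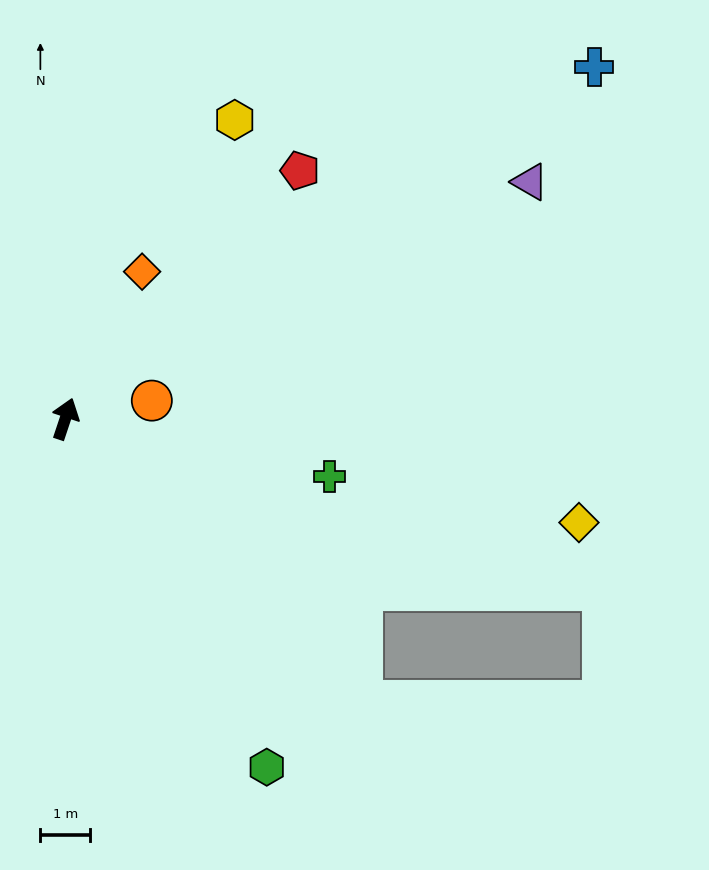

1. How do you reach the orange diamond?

turn right 9°, forward 3.3 m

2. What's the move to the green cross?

turn right 84°, forward 5.4 m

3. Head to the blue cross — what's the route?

turn right 38°, forward 12.7 m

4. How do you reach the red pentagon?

turn right 25°, forward 6.8 m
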